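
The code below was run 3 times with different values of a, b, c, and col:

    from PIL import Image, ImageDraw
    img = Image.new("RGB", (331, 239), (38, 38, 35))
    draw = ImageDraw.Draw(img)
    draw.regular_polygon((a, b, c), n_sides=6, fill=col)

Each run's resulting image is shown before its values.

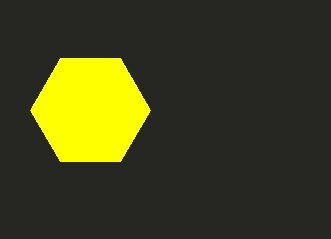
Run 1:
a = 90, b = 110, c = 60, col = 'yellow'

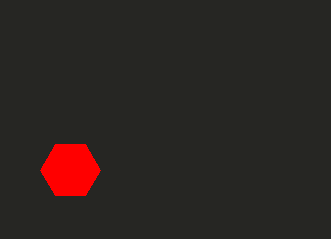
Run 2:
a = 70, b = 170, c = 30, col = 'red'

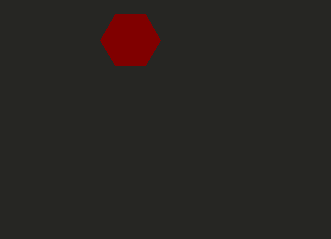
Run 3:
a = 130; b = 40; c = 30; col = 'maroon'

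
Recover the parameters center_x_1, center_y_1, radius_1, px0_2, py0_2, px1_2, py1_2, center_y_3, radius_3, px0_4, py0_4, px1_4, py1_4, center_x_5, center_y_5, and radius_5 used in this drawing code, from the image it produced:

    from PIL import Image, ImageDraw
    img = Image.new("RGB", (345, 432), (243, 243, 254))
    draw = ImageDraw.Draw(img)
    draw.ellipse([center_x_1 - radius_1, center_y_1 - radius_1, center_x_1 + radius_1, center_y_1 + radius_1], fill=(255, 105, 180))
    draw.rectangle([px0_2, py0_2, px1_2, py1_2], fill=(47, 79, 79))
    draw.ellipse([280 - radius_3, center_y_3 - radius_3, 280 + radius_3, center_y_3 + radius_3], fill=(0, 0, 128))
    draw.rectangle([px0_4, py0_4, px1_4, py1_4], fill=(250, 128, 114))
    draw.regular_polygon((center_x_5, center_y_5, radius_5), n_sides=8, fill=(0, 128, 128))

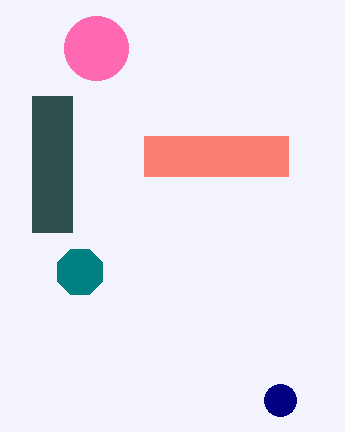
center_x_1 = 96
center_y_1 = 48
radius_1 = 32
px0_2 = 32
py0_2 = 96
px1_2 = 72
py1_2 = 232
center_y_3 = 400
radius_3 = 16
px0_4 = 144
py0_4 = 136
px1_4 = 288
py1_4 = 176
center_x_5 = 80
center_y_5 = 272
radius_5 = 24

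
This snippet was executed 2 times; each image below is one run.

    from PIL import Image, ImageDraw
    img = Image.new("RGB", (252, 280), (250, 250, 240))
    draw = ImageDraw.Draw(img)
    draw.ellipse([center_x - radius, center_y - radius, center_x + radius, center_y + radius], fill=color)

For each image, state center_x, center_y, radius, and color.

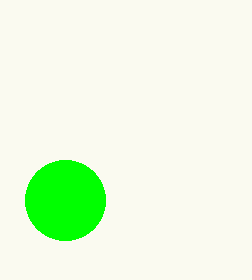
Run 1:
center_x = 65; center_y = 200; radius = 40; color = 'lime'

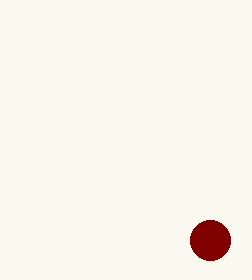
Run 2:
center_x = 210; center_y = 240; radius = 20; color = 'maroon'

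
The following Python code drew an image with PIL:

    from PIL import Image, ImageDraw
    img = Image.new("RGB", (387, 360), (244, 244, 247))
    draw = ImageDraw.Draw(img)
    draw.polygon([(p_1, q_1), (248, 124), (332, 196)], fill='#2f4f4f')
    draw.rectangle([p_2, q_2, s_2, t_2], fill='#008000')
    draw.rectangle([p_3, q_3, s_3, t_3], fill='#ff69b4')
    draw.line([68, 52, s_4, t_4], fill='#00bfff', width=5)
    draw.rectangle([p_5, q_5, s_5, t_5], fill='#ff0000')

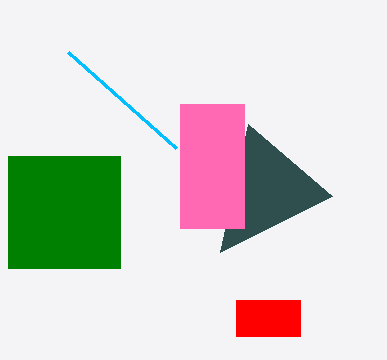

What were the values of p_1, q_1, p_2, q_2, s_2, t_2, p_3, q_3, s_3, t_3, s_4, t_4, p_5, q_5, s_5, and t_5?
p_1 = 220, q_1 = 252, p_2 = 8, q_2 = 156, s_2 = 120, t_2 = 268, p_3 = 180, q_3 = 104, s_3 = 244, t_3 = 228, s_4 = 176, t_4 = 148, p_5 = 236, q_5 = 300, s_5 = 300, t_5 = 336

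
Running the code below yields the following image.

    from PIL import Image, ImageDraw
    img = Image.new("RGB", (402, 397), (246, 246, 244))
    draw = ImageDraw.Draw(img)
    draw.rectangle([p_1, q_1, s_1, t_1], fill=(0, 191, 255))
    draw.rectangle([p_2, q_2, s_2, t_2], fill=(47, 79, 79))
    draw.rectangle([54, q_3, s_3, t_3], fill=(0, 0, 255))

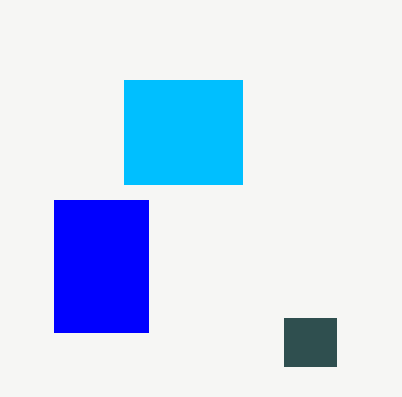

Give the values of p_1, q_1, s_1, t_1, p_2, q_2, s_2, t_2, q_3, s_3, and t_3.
p_1 = 124; q_1 = 80; s_1 = 242; t_1 = 184; p_2 = 284; q_2 = 318; s_2 = 336; t_2 = 366; q_3 = 200; s_3 = 148; t_3 = 332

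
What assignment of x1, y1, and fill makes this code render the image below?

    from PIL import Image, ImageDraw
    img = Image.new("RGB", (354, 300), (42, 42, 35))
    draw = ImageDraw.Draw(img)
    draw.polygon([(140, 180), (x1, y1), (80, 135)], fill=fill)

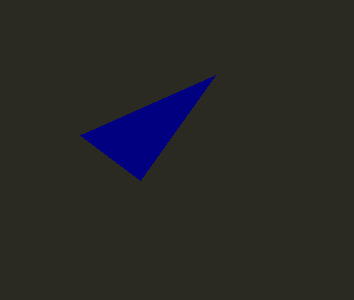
x1 = 215, y1 = 75, fill = 'navy'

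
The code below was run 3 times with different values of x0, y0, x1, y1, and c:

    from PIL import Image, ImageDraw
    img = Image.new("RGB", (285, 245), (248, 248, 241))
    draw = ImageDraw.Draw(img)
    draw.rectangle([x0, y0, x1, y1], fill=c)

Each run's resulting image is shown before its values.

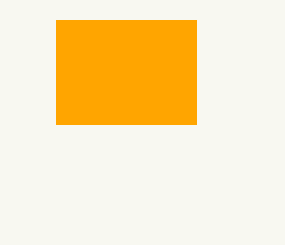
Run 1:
x0 = 56
y0 = 20
x1 = 196
y1 = 124
c = 'orange'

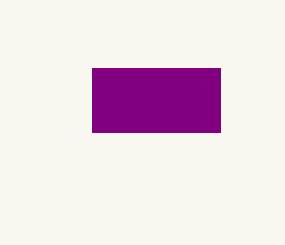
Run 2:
x0 = 92
y0 = 68
x1 = 220
y1 = 132
c = 'purple'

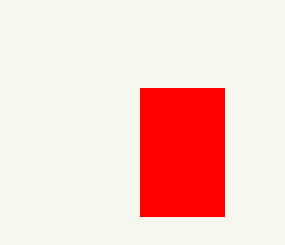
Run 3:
x0 = 140; y0 = 88; x1 = 224; y1 = 216; c = 'red'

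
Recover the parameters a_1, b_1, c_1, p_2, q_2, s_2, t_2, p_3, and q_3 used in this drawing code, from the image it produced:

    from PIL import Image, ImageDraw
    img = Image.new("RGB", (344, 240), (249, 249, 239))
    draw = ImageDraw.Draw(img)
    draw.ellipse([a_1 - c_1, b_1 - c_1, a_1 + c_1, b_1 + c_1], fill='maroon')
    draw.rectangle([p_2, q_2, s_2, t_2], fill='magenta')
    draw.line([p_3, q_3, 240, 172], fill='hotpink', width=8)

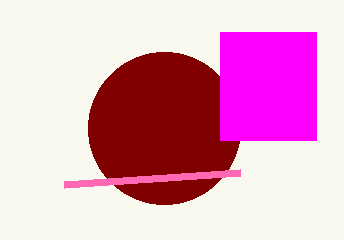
a_1 = 164; b_1 = 128; c_1 = 76; p_2 = 220; q_2 = 32; s_2 = 316; t_2 = 140; p_3 = 64; q_3 = 184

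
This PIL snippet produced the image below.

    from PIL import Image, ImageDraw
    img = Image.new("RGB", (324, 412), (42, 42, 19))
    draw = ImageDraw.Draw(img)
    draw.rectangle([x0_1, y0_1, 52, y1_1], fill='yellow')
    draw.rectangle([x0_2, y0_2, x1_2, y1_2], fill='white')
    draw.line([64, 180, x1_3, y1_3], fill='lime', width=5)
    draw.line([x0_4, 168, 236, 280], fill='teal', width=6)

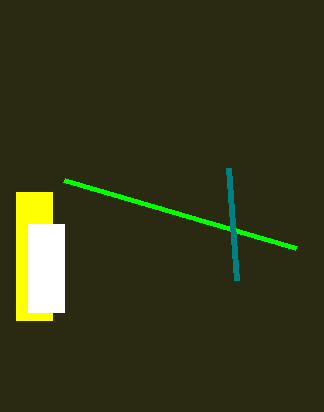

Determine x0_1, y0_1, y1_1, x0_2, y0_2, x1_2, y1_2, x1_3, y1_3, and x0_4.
x0_1 = 16
y0_1 = 192
y1_1 = 320
x0_2 = 28
y0_2 = 224
x1_2 = 64
y1_2 = 312
x1_3 = 296
y1_3 = 248
x0_4 = 228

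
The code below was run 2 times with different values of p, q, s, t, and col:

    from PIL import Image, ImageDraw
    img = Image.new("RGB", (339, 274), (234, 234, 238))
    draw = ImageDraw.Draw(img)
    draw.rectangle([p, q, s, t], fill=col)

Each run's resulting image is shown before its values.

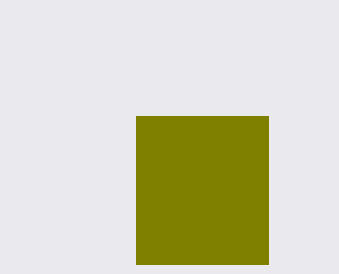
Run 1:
p = 136; q = 116; s = 268; t = 264; col = 'olive'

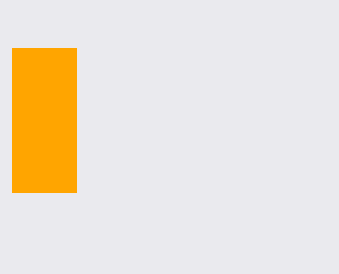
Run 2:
p = 12; q = 48; s = 76; t = 192; col = 'orange'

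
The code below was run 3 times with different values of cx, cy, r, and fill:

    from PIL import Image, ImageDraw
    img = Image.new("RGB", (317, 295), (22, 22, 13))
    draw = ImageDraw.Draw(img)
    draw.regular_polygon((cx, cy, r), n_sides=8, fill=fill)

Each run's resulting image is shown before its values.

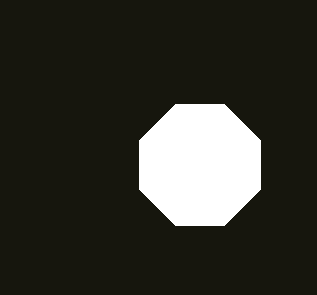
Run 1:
cx = 200; cy = 165; r = 65; fill = 'white'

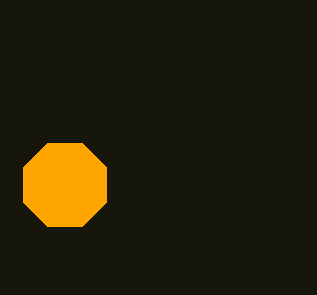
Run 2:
cx = 65
cy = 185
r = 45
fill = 'orange'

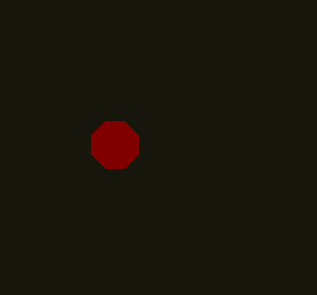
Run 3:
cx = 115, cy = 145, r = 25, fill = 'maroon'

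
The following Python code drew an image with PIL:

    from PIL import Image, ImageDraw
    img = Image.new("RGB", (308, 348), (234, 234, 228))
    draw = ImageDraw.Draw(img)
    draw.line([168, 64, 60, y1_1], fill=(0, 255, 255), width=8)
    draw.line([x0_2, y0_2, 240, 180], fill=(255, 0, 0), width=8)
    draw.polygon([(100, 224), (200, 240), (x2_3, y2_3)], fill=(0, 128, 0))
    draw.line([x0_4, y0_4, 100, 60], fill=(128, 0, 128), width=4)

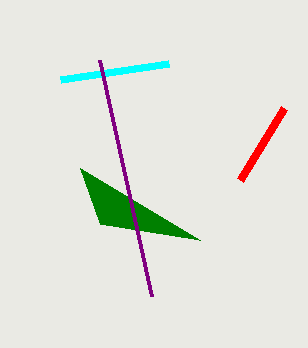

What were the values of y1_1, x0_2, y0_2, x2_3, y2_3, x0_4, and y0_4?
y1_1 = 80
x0_2 = 284
y0_2 = 108
x2_3 = 80
y2_3 = 168
x0_4 = 152
y0_4 = 296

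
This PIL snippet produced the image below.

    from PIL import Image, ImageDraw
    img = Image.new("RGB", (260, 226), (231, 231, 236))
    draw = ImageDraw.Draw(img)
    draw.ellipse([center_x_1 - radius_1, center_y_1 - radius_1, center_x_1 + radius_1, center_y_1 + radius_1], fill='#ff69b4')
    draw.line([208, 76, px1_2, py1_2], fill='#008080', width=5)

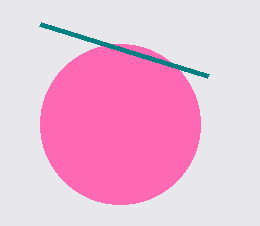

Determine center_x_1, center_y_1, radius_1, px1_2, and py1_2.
center_x_1 = 120
center_y_1 = 124
radius_1 = 80
px1_2 = 40
py1_2 = 24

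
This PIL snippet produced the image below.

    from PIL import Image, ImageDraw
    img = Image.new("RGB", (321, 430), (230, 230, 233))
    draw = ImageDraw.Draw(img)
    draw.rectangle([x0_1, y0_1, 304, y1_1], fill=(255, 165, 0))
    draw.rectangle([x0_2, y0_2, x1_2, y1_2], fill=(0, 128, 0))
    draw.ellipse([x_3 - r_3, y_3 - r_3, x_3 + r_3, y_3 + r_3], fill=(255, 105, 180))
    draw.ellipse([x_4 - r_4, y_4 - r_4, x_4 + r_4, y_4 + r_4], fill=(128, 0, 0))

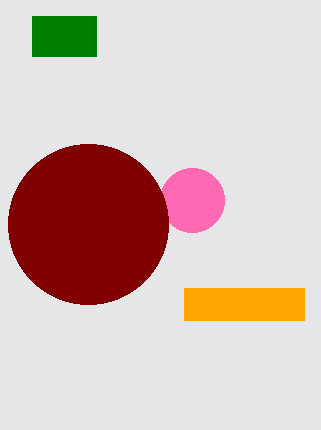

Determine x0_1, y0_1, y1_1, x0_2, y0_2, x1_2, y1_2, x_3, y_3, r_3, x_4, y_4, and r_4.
x0_1 = 184, y0_1 = 288, y1_1 = 320, x0_2 = 32, y0_2 = 16, x1_2 = 96, y1_2 = 56, x_3 = 192, y_3 = 200, r_3 = 32, x_4 = 88, y_4 = 224, r_4 = 80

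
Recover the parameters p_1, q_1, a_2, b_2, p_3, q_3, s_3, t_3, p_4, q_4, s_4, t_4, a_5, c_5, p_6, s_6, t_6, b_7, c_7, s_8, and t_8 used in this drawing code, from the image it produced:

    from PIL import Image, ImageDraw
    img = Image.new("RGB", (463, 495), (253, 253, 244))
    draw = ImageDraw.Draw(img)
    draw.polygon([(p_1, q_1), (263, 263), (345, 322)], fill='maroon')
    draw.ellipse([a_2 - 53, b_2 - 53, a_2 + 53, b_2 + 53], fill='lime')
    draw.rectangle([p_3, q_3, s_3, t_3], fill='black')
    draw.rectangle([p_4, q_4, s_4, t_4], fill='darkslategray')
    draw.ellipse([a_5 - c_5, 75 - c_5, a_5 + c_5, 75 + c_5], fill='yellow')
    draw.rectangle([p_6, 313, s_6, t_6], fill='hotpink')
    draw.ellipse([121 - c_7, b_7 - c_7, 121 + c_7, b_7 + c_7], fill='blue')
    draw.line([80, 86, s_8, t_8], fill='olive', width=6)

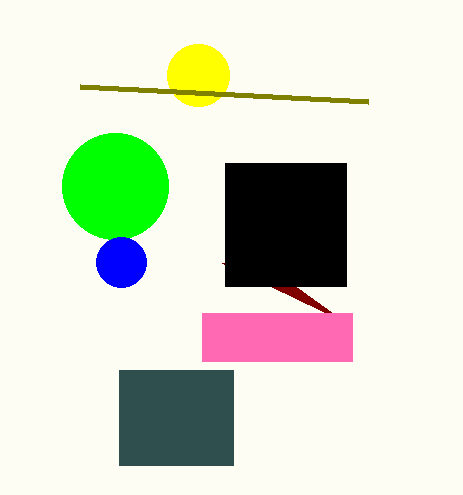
p_1 = 222, q_1 = 263, a_2 = 115, b_2 = 186, p_3 = 225, q_3 = 163, s_3 = 346, t_3 = 286, p_4 = 119, q_4 = 370, s_4 = 233, t_4 = 465, a_5 = 198, c_5 = 31, p_6 = 202, s_6 = 352, t_6 = 361, b_7 = 262, c_7 = 25, s_8 = 368, t_8 = 101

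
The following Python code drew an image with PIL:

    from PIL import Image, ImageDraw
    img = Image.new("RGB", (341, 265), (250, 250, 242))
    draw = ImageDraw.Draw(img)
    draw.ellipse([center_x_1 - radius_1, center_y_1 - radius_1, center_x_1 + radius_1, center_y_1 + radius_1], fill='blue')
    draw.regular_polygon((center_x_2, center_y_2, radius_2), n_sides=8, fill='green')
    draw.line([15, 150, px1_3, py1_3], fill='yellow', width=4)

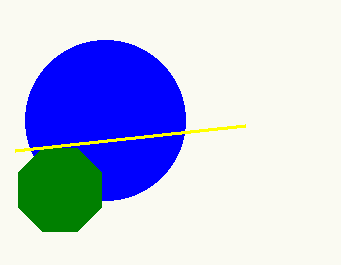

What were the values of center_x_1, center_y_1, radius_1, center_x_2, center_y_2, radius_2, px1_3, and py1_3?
center_x_1 = 105, center_y_1 = 120, radius_1 = 80, center_x_2 = 60, center_y_2 = 190, radius_2 = 45, px1_3 = 245, py1_3 = 125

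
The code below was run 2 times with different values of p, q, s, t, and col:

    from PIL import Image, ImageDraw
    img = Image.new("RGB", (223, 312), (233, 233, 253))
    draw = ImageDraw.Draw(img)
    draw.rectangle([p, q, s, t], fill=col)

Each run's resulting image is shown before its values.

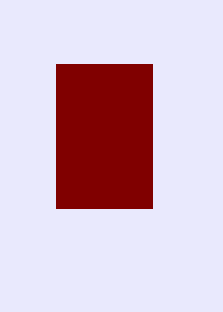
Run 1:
p = 56
q = 64
s = 152
t = 208
col = 'maroon'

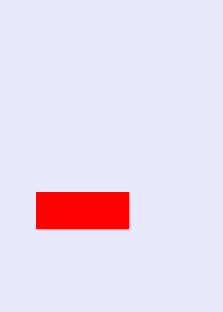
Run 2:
p = 36
q = 192
s = 128
t = 228
col = 'red'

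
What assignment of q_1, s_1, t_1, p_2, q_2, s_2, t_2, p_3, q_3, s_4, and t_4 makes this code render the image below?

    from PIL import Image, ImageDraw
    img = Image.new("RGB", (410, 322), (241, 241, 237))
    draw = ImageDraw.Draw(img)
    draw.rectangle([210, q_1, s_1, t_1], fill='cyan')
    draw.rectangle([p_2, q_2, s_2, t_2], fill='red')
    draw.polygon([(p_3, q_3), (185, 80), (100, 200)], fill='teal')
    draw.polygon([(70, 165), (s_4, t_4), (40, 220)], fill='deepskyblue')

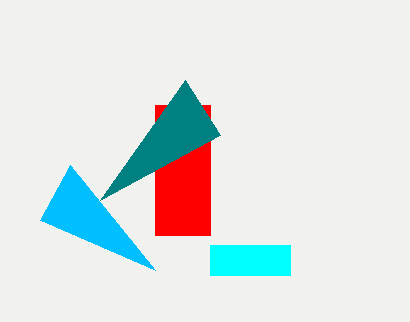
q_1 = 245
s_1 = 290
t_1 = 275
p_2 = 155
q_2 = 105
s_2 = 210
t_2 = 235
p_3 = 220
q_3 = 135
s_4 = 155
t_4 = 270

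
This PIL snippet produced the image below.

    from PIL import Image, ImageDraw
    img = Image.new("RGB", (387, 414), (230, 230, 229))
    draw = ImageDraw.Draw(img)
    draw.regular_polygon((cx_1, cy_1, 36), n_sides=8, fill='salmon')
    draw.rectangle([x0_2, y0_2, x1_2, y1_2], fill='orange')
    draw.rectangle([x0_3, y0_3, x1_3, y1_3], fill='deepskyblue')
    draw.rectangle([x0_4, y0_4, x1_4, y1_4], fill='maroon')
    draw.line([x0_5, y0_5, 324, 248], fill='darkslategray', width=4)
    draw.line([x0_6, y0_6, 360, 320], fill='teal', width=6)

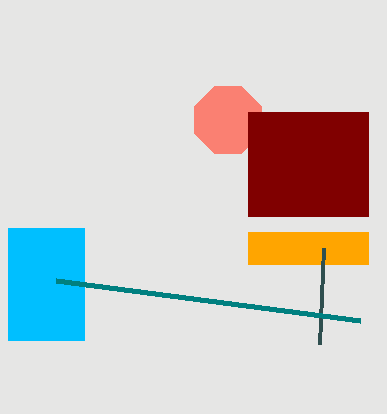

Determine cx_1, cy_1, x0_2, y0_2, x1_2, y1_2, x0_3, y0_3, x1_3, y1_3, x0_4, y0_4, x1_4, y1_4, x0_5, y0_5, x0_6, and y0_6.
cx_1 = 228, cy_1 = 120, x0_2 = 248, y0_2 = 232, x1_2 = 368, y1_2 = 264, x0_3 = 8, y0_3 = 228, x1_3 = 84, y1_3 = 340, x0_4 = 248, y0_4 = 112, x1_4 = 368, y1_4 = 216, x0_5 = 320, y0_5 = 344, x0_6 = 56, y0_6 = 280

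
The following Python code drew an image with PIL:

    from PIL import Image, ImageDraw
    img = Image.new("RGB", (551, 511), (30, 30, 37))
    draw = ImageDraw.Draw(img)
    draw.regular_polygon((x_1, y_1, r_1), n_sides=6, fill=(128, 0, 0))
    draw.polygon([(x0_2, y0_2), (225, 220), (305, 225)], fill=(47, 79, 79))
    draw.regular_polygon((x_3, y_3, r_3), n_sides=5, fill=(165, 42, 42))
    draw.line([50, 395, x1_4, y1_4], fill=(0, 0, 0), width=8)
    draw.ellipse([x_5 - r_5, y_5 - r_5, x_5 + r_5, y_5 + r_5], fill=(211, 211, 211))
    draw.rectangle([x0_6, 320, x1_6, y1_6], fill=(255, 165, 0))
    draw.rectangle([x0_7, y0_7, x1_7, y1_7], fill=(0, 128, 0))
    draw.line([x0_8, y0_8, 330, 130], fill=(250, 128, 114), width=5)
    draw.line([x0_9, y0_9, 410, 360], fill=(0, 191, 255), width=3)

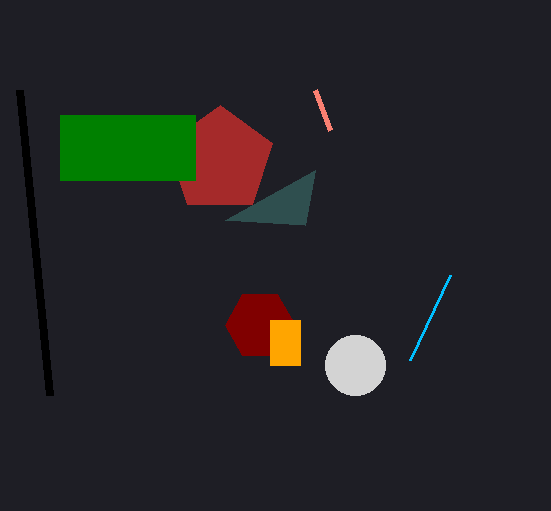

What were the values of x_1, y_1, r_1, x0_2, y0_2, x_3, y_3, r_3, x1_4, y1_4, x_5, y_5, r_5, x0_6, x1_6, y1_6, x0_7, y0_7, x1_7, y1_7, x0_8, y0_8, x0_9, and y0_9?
x_1 = 260, y_1 = 325, r_1 = 35, x0_2 = 315, y0_2 = 170, x_3 = 220, y_3 = 160, r_3 = 55, x1_4 = 20, y1_4 = 90, x_5 = 355, y_5 = 365, r_5 = 30, x0_6 = 270, x1_6 = 300, y1_6 = 365, x0_7 = 60, y0_7 = 115, x1_7 = 195, y1_7 = 180, x0_8 = 315, y0_8 = 90, x0_9 = 450, y0_9 = 275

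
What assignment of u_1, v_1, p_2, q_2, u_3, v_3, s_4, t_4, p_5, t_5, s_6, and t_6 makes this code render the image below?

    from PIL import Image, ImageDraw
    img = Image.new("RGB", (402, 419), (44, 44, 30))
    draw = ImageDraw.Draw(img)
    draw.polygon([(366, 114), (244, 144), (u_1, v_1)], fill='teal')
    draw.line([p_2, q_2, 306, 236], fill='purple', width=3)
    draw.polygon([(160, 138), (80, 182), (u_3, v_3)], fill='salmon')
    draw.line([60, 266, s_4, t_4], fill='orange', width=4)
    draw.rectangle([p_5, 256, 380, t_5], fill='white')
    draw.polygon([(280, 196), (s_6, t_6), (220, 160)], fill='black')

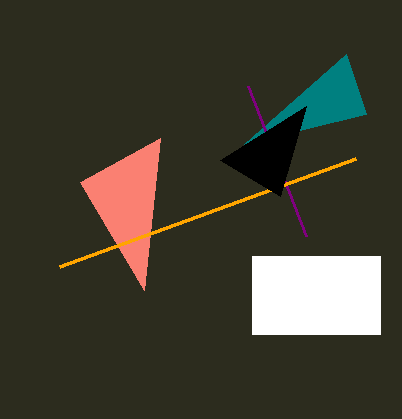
u_1 = 346; v_1 = 54; p_2 = 248; q_2 = 86; u_3 = 144; v_3 = 290; s_4 = 356; t_4 = 158; p_5 = 252; t_5 = 334; s_6 = 306; t_6 = 106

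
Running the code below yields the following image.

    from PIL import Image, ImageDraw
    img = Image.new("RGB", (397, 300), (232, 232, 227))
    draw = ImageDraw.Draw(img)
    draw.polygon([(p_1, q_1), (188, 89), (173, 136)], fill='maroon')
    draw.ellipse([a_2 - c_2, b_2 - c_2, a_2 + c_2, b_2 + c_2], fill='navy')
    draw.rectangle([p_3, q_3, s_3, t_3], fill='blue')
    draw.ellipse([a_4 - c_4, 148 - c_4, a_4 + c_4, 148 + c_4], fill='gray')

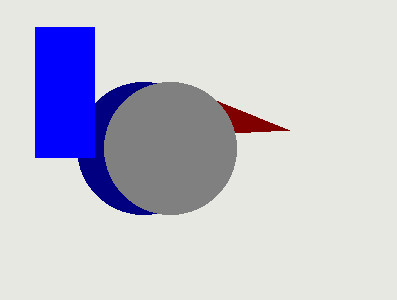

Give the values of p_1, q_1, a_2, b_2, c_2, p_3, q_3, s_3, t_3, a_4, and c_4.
p_1 = 289; q_1 = 130; a_2 = 143; b_2 = 148; c_2 = 66; p_3 = 35; q_3 = 27; s_3 = 94; t_3 = 157; a_4 = 170; c_4 = 66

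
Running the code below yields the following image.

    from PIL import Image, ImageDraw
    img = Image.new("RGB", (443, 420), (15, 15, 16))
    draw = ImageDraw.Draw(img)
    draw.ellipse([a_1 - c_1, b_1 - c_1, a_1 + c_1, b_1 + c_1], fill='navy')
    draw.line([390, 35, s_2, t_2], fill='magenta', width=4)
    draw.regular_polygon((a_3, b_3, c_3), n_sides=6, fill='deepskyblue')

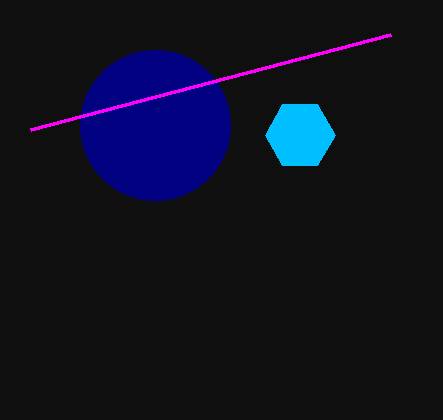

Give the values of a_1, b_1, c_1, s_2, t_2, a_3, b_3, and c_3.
a_1 = 155
b_1 = 125
c_1 = 75
s_2 = 30
t_2 = 130
a_3 = 300
b_3 = 135
c_3 = 35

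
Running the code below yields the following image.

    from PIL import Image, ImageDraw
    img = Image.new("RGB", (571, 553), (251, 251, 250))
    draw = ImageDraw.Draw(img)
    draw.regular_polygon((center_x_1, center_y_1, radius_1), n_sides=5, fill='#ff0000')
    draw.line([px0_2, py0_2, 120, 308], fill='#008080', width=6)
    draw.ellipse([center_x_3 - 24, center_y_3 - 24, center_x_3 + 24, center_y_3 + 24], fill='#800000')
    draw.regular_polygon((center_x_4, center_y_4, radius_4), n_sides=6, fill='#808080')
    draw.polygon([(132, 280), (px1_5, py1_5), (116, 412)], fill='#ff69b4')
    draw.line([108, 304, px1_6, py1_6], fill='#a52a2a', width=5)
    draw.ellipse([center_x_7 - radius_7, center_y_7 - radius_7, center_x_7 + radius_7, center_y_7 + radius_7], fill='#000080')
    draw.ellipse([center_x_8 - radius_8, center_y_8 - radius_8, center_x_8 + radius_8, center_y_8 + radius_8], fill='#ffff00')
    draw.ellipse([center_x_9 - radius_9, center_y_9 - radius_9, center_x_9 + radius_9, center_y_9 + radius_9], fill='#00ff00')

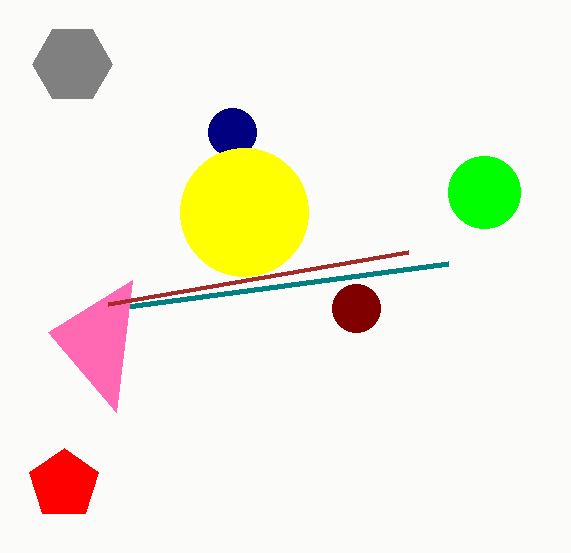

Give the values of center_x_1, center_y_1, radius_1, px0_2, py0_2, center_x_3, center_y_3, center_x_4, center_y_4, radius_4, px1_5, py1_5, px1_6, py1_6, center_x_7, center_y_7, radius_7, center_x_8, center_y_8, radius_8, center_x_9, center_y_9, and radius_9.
center_x_1 = 64
center_y_1 = 484
radius_1 = 36
px0_2 = 448
py0_2 = 264
center_x_3 = 356
center_y_3 = 308
center_x_4 = 72
center_y_4 = 64
radius_4 = 40
px1_5 = 48
py1_5 = 332
px1_6 = 408
py1_6 = 252
center_x_7 = 232
center_y_7 = 132
radius_7 = 24
center_x_8 = 244
center_y_8 = 212
radius_8 = 64
center_x_9 = 484
center_y_9 = 192
radius_9 = 36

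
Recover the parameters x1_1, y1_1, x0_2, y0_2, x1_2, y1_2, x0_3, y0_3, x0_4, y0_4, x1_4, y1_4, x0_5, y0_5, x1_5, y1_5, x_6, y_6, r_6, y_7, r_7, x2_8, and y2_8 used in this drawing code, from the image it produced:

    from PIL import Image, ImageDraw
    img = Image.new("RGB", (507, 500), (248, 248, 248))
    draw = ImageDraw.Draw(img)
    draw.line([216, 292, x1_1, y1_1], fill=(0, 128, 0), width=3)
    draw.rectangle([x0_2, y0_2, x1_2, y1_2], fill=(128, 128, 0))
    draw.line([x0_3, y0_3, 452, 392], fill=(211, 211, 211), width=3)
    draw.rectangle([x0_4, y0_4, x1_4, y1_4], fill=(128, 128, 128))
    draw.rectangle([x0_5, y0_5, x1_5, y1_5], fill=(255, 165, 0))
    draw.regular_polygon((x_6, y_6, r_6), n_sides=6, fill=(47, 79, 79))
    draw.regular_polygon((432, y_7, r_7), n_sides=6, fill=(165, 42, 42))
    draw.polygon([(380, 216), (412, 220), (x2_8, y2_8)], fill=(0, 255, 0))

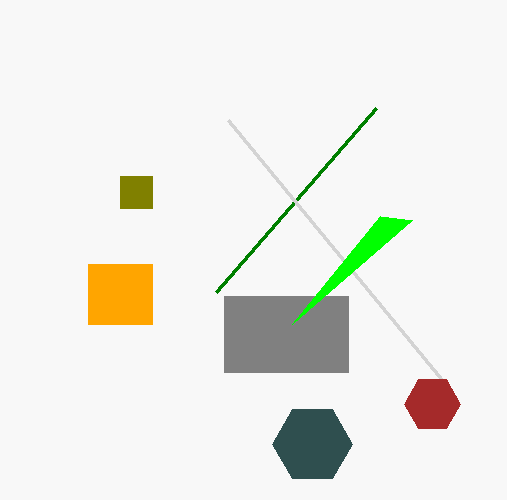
x1_1 = 376; y1_1 = 108; x0_2 = 120; y0_2 = 176; x1_2 = 152; y1_2 = 208; x0_3 = 228; y0_3 = 120; x0_4 = 224; y0_4 = 296; x1_4 = 348; y1_4 = 372; x0_5 = 88; y0_5 = 264; x1_5 = 152; y1_5 = 324; x_6 = 312; y_6 = 444; r_6 = 40; y_7 = 404; r_7 = 28; x2_8 = 292; y2_8 = 324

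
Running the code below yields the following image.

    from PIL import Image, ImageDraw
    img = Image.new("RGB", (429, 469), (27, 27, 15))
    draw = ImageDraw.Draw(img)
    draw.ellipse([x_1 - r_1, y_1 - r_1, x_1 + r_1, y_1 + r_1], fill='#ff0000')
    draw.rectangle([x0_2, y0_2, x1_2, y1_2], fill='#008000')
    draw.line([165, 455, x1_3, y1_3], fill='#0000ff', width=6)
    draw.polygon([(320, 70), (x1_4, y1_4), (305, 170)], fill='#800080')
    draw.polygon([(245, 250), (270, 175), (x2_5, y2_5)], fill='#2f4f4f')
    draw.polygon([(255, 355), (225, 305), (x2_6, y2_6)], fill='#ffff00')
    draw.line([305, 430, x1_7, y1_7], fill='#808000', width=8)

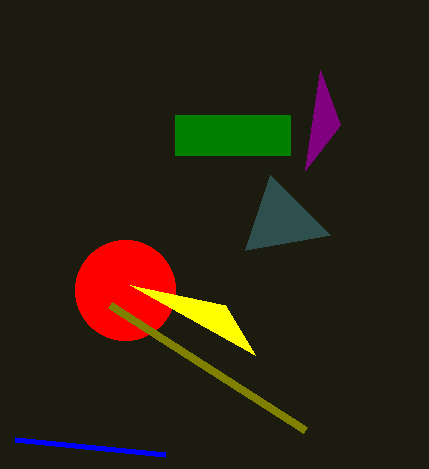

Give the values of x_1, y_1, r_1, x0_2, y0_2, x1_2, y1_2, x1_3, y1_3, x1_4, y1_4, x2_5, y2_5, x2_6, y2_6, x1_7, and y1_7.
x_1 = 125, y_1 = 290, r_1 = 50, x0_2 = 175, y0_2 = 115, x1_2 = 290, y1_2 = 155, x1_3 = 15, y1_3 = 440, x1_4 = 340, y1_4 = 125, x2_5 = 330, y2_5 = 235, x2_6 = 130, y2_6 = 285, x1_7 = 110, y1_7 = 305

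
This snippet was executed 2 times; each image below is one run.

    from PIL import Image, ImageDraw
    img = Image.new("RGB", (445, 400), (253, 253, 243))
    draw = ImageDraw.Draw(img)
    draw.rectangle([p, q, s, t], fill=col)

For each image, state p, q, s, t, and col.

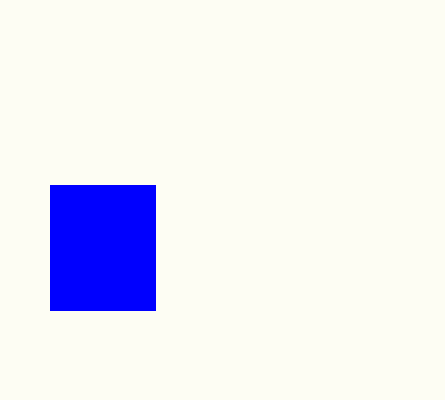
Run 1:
p = 50
q = 185
s = 155
t = 310
col = 'blue'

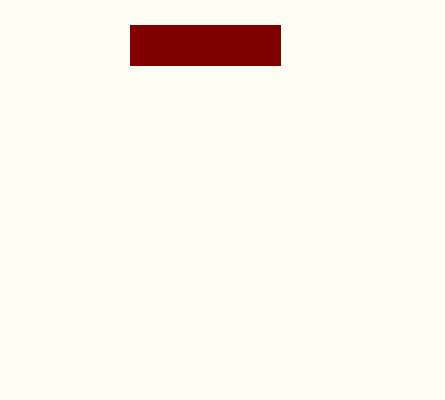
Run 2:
p = 130
q = 25
s = 280
t = 65
col = 'maroon'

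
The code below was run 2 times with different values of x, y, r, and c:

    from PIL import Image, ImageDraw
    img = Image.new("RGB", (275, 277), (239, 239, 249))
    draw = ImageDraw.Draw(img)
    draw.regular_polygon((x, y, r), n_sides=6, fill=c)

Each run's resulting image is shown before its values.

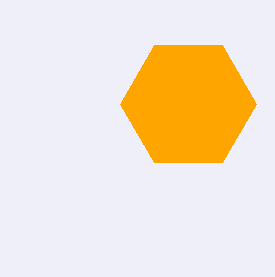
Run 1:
x = 188, y = 104, r = 68, c = 'orange'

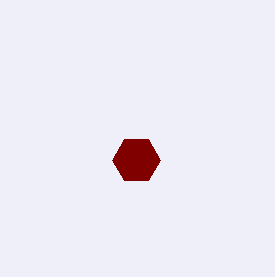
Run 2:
x = 136; y = 160; r = 24; c = 'maroon'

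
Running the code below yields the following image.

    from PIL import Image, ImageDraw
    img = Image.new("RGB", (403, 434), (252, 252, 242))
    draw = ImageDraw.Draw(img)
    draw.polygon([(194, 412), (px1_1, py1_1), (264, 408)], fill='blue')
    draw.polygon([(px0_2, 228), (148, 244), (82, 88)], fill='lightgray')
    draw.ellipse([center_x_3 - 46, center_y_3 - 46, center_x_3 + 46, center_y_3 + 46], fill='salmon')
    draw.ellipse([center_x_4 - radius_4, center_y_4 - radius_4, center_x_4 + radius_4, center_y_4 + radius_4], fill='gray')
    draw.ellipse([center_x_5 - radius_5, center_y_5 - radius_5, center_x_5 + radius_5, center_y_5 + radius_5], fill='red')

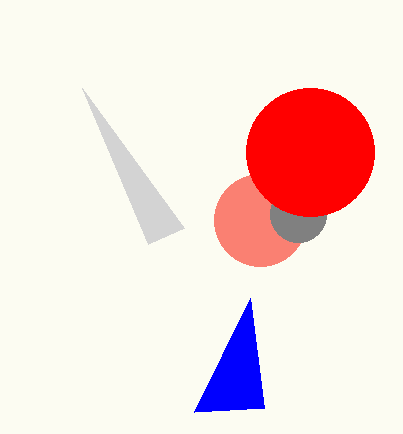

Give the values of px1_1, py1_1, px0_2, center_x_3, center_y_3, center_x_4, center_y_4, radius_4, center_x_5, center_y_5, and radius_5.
px1_1 = 250, py1_1 = 298, px0_2 = 184, center_x_3 = 260, center_y_3 = 220, center_x_4 = 298, center_y_4 = 214, radius_4 = 28, center_x_5 = 310, center_y_5 = 152, radius_5 = 64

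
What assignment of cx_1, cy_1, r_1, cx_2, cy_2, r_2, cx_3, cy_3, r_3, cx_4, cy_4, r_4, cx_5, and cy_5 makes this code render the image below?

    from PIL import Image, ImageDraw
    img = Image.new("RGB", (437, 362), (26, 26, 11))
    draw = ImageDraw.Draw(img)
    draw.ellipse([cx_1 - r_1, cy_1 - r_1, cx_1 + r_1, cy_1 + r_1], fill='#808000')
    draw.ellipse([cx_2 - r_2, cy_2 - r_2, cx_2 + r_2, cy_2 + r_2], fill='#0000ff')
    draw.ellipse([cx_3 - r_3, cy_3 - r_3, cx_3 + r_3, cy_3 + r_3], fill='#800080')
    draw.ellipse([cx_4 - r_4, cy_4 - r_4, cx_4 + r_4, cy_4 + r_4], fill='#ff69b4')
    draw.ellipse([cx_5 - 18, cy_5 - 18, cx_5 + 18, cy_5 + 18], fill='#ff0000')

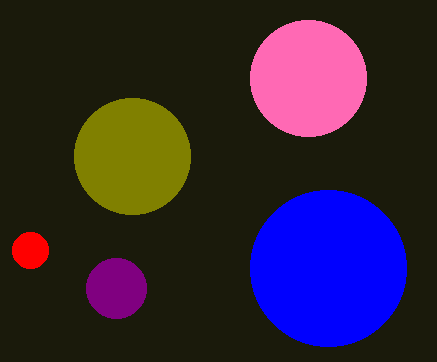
cx_1 = 132; cy_1 = 156; r_1 = 58; cx_2 = 328; cy_2 = 268; r_2 = 78; cx_3 = 116; cy_3 = 288; r_3 = 30; cx_4 = 308; cy_4 = 78; r_4 = 58; cx_5 = 30; cy_5 = 250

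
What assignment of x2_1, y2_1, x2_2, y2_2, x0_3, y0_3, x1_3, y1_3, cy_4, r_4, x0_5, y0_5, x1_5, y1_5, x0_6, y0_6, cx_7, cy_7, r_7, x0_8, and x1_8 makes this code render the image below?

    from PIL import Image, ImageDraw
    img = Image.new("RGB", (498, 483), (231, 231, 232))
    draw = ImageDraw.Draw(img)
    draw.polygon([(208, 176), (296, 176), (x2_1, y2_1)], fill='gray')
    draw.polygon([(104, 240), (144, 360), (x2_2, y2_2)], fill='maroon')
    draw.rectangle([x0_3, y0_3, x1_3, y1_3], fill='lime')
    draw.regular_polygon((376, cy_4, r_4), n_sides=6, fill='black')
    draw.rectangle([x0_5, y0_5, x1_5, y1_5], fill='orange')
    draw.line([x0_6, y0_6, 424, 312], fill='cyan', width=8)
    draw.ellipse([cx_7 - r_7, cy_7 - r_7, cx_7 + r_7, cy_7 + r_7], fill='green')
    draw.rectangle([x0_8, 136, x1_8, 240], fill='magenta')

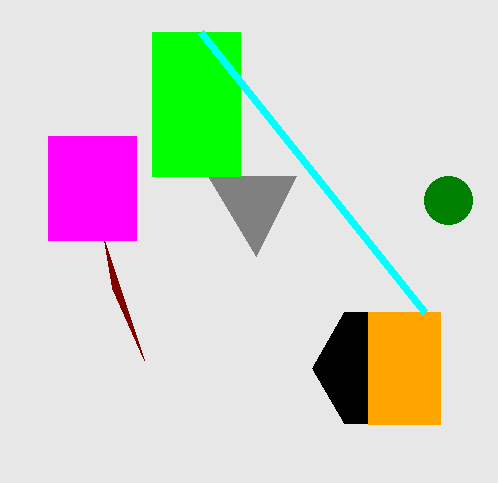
x2_1 = 256
y2_1 = 256
x2_2 = 112
y2_2 = 288
x0_3 = 152
y0_3 = 32
x1_3 = 240
y1_3 = 176
cy_4 = 368
r_4 = 64
x0_5 = 368
y0_5 = 312
x1_5 = 440
y1_5 = 424
x0_6 = 200
y0_6 = 32
cx_7 = 448
cy_7 = 200
r_7 = 24
x0_8 = 48
x1_8 = 136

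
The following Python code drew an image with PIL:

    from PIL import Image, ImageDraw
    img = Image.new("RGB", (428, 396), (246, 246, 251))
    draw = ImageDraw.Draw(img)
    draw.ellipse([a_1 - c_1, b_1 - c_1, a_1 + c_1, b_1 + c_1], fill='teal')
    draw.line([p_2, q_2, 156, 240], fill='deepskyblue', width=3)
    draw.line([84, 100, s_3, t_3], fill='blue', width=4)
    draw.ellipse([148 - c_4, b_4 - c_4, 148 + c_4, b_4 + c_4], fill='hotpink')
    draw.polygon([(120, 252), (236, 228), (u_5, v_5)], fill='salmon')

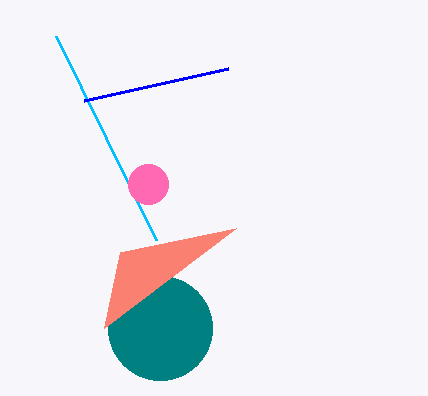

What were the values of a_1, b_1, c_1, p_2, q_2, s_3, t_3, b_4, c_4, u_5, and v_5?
a_1 = 160
b_1 = 328
c_1 = 52
p_2 = 56
q_2 = 36
s_3 = 228
t_3 = 68
b_4 = 184
c_4 = 20
u_5 = 104
v_5 = 328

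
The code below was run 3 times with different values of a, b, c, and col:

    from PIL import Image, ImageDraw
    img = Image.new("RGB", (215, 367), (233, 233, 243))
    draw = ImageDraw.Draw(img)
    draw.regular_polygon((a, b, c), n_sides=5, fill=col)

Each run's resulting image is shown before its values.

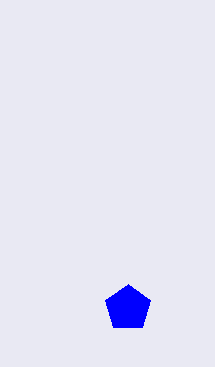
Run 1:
a = 128; b = 308; c = 24; col = 'blue'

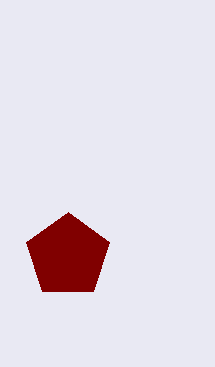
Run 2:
a = 68, b = 256, c = 44, col = 'maroon'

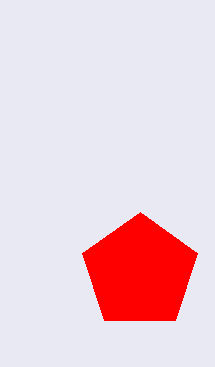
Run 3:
a = 140, b = 272, c = 60, col = 'red'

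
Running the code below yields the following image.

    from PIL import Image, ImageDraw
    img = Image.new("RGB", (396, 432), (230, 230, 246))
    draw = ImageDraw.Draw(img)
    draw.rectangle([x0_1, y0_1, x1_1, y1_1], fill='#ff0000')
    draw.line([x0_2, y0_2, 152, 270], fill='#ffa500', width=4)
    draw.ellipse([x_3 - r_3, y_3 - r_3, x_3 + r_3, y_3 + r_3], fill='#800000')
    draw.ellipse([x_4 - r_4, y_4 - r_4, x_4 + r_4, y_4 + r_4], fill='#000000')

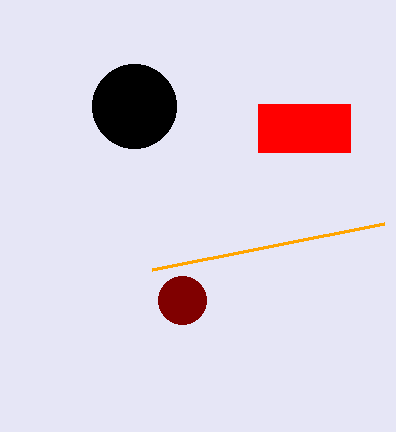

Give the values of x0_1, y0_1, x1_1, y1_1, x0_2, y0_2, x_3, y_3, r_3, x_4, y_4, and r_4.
x0_1 = 258; y0_1 = 104; x1_1 = 350; y1_1 = 152; x0_2 = 384; y0_2 = 224; x_3 = 182; y_3 = 300; r_3 = 24; x_4 = 134; y_4 = 106; r_4 = 42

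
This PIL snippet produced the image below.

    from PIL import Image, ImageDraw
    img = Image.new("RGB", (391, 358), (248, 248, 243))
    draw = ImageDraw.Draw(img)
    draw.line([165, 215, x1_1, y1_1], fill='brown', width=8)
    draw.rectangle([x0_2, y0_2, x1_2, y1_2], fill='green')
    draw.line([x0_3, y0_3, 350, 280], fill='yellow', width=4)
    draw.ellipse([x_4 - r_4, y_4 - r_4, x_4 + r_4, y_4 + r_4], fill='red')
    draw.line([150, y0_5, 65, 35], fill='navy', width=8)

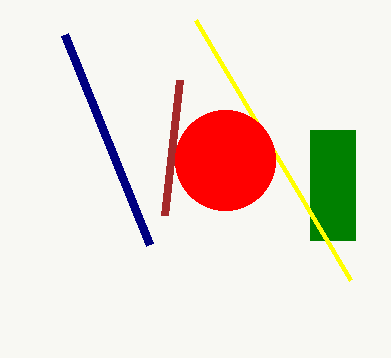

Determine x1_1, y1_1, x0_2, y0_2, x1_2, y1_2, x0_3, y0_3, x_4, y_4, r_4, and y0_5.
x1_1 = 180; y1_1 = 80; x0_2 = 310; y0_2 = 130; x1_2 = 355; y1_2 = 240; x0_3 = 195; y0_3 = 20; x_4 = 225; y_4 = 160; r_4 = 50; y0_5 = 245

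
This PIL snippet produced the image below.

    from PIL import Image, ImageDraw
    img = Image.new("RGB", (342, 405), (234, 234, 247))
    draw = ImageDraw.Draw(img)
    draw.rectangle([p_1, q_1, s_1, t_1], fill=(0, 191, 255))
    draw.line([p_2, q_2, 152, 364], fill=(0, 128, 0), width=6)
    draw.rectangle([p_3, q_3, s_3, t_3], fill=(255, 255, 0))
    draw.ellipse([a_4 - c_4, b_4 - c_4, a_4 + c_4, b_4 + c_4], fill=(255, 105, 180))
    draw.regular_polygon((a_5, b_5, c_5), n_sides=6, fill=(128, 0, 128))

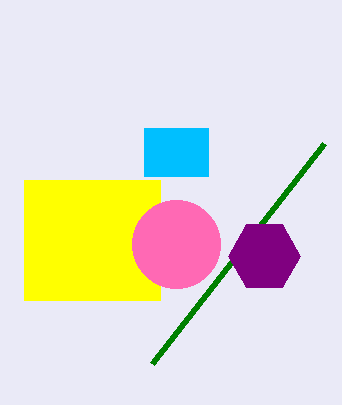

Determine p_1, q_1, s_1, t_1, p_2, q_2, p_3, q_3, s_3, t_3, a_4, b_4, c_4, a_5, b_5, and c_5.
p_1 = 144
q_1 = 128
s_1 = 208
t_1 = 176
p_2 = 324
q_2 = 144
p_3 = 24
q_3 = 180
s_3 = 160
t_3 = 300
a_4 = 176
b_4 = 244
c_4 = 44
a_5 = 264
b_5 = 256
c_5 = 36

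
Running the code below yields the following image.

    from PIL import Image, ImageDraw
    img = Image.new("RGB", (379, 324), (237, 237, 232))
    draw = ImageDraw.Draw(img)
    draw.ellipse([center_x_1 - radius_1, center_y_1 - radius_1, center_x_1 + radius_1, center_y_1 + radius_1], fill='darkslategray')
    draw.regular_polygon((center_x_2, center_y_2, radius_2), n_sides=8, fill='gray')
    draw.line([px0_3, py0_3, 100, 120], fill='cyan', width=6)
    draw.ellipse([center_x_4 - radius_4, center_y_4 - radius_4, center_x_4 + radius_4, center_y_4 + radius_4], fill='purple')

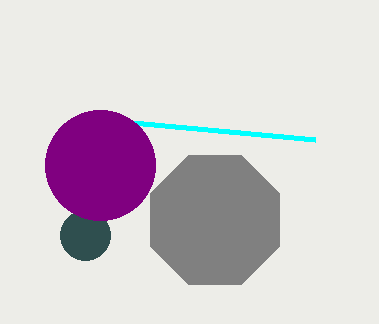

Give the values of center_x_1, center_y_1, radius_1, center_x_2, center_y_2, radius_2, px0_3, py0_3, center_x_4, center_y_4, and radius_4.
center_x_1 = 85
center_y_1 = 235
radius_1 = 25
center_x_2 = 215
center_y_2 = 220
radius_2 = 70
px0_3 = 315
py0_3 = 140
center_x_4 = 100
center_y_4 = 165
radius_4 = 55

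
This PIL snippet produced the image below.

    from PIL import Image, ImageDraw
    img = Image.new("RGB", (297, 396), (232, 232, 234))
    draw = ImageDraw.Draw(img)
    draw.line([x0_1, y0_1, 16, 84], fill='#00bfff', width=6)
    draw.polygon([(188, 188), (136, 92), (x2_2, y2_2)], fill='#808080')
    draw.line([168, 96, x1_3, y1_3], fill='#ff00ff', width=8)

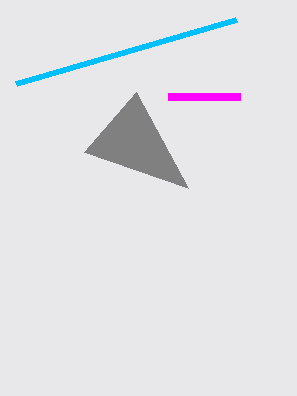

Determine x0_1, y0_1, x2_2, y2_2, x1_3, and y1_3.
x0_1 = 236; y0_1 = 20; x2_2 = 84; y2_2 = 152; x1_3 = 240; y1_3 = 96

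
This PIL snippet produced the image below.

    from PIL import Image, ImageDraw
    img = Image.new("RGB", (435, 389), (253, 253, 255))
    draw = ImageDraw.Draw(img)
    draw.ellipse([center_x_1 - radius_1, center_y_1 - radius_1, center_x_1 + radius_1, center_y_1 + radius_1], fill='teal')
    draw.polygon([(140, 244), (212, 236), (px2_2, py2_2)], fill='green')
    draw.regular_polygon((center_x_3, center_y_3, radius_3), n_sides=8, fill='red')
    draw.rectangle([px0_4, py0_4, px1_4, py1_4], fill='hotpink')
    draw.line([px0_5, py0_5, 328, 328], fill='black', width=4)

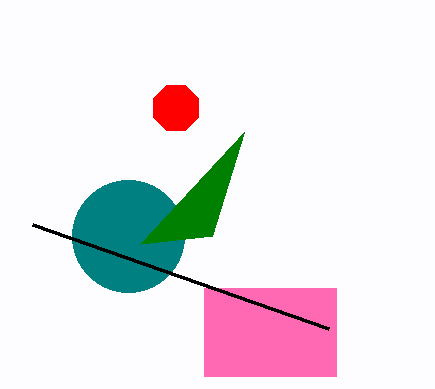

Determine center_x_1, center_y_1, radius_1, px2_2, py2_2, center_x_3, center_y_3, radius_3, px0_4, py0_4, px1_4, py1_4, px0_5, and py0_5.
center_x_1 = 128, center_y_1 = 236, radius_1 = 56, px2_2 = 244, py2_2 = 132, center_x_3 = 176, center_y_3 = 108, radius_3 = 24, px0_4 = 204, py0_4 = 288, px1_4 = 336, py1_4 = 376, px0_5 = 32, py0_5 = 224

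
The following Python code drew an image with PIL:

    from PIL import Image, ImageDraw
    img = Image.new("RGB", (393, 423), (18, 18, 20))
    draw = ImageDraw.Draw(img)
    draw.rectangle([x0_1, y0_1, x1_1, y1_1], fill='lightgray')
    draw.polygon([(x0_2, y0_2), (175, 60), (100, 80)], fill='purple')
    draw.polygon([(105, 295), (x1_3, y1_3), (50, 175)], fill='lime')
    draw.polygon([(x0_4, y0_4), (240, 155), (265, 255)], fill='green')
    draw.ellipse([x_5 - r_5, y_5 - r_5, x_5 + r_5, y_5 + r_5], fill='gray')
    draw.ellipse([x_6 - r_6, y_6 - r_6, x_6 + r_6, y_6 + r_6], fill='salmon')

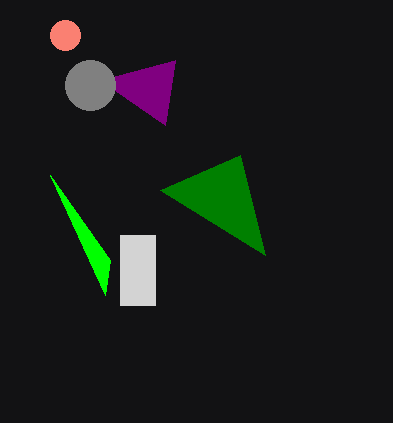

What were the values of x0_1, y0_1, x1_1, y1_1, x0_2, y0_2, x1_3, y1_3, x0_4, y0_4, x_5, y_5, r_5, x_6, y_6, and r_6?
x0_1 = 120
y0_1 = 235
x1_1 = 155
y1_1 = 305
x0_2 = 165
y0_2 = 125
x1_3 = 110
y1_3 = 260
x0_4 = 160
y0_4 = 190
x_5 = 90
y_5 = 85
r_5 = 25
x_6 = 65
y_6 = 35
r_6 = 15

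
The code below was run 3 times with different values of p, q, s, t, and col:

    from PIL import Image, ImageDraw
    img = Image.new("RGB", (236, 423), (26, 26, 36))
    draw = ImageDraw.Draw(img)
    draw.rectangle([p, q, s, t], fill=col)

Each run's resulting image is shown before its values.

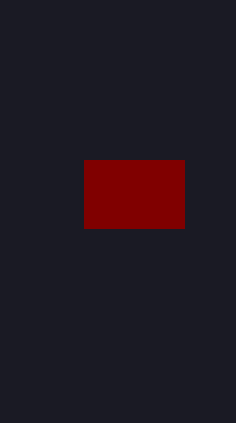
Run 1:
p = 84, q = 160, s = 184, t = 228, col = 'maroon'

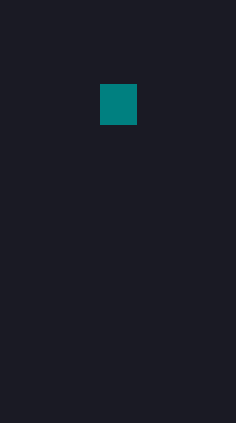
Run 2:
p = 100, q = 84, s = 136, t = 124, col = 'teal'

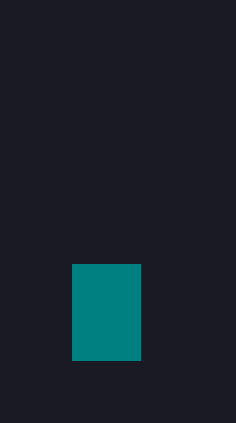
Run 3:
p = 72, q = 264, s = 140, t = 360, col = 'teal'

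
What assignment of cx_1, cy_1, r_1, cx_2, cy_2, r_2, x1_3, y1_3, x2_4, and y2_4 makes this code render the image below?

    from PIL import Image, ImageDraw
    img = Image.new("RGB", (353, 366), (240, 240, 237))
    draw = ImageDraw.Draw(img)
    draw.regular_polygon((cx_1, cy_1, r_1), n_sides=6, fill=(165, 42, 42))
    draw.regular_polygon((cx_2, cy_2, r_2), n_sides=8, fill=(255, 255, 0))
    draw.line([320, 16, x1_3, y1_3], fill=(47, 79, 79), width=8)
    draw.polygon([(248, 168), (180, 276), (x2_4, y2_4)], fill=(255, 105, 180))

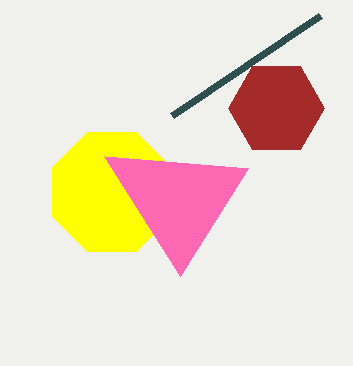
cx_1 = 276
cy_1 = 108
r_1 = 48
cx_2 = 112
cy_2 = 192
r_2 = 64
x1_3 = 172
y1_3 = 116
x2_4 = 104
y2_4 = 156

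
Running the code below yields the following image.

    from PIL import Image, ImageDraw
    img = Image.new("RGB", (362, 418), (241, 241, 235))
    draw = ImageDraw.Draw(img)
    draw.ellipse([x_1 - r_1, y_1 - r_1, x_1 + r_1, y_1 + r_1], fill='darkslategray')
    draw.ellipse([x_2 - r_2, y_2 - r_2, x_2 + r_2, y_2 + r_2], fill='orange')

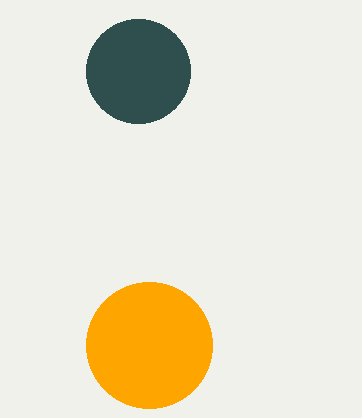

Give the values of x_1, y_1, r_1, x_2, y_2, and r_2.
x_1 = 138
y_1 = 71
r_1 = 52
x_2 = 149
y_2 = 345
r_2 = 63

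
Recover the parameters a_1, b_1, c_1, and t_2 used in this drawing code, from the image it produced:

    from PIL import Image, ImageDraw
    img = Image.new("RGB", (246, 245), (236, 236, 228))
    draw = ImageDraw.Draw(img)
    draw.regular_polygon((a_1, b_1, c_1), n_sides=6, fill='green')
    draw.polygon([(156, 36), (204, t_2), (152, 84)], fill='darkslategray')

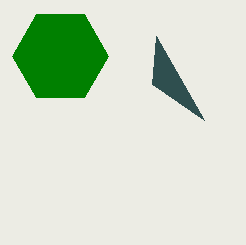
a_1 = 60
b_1 = 56
c_1 = 48
t_2 = 120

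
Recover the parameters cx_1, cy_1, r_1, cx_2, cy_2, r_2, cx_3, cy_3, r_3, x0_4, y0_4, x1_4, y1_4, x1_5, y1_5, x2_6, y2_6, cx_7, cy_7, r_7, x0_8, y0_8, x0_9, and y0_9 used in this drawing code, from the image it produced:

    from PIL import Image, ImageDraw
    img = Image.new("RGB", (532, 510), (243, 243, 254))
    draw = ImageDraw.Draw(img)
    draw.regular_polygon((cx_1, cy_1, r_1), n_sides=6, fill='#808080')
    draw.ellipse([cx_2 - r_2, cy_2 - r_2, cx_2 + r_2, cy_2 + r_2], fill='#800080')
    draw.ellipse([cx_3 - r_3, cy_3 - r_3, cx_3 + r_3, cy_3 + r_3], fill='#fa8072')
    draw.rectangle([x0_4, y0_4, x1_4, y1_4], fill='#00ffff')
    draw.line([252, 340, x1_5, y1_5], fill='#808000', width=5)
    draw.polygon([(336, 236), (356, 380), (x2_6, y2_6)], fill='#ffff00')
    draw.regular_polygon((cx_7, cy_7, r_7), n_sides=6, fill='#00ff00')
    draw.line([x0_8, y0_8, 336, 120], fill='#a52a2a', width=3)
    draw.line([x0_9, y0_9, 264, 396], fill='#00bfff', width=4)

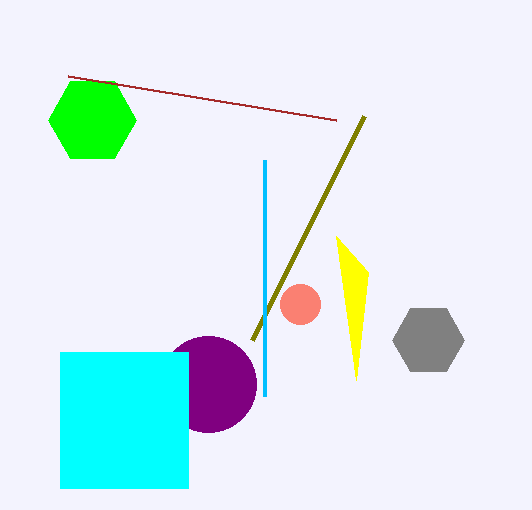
cx_1 = 428; cy_1 = 340; r_1 = 36; cx_2 = 208; cy_2 = 384; r_2 = 48; cx_3 = 300; cy_3 = 304; r_3 = 20; x0_4 = 60; y0_4 = 352; x1_4 = 188; y1_4 = 488; x1_5 = 364; y1_5 = 116; x2_6 = 368; y2_6 = 272; cx_7 = 92; cy_7 = 120; r_7 = 44; x0_8 = 68; y0_8 = 76; x0_9 = 264; y0_9 = 160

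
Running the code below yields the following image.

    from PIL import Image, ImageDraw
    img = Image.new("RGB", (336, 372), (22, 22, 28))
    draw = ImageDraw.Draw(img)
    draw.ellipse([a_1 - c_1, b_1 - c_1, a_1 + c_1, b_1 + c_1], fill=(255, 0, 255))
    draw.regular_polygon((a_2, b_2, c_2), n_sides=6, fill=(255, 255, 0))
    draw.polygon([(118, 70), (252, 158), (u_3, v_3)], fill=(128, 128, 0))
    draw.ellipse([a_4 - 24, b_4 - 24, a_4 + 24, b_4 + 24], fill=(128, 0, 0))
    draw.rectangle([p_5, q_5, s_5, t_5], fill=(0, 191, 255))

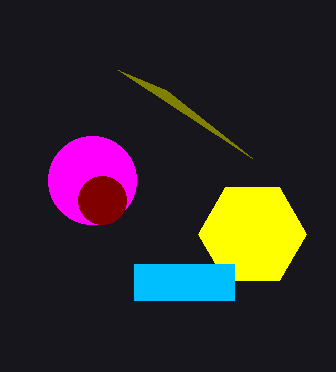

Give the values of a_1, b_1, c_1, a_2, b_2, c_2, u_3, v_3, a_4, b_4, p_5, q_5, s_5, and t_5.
a_1 = 92; b_1 = 180; c_1 = 44; a_2 = 252; b_2 = 234; c_2 = 54; u_3 = 166; v_3 = 90; a_4 = 102; b_4 = 200; p_5 = 134; q_5 = 264; s_5 = 234; t_5 = 300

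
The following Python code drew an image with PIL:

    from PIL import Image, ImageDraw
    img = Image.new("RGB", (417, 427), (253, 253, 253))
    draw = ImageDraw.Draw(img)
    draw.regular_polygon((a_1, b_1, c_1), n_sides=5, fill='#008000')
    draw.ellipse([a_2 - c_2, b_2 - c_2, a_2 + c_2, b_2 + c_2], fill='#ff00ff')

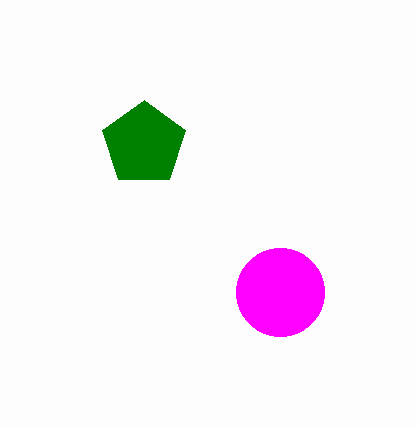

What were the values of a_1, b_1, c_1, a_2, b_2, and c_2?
a_1 = 144; b_1 = 144; c_1 = 44; a_2 = 280; b_2 = 292; c_2 = 44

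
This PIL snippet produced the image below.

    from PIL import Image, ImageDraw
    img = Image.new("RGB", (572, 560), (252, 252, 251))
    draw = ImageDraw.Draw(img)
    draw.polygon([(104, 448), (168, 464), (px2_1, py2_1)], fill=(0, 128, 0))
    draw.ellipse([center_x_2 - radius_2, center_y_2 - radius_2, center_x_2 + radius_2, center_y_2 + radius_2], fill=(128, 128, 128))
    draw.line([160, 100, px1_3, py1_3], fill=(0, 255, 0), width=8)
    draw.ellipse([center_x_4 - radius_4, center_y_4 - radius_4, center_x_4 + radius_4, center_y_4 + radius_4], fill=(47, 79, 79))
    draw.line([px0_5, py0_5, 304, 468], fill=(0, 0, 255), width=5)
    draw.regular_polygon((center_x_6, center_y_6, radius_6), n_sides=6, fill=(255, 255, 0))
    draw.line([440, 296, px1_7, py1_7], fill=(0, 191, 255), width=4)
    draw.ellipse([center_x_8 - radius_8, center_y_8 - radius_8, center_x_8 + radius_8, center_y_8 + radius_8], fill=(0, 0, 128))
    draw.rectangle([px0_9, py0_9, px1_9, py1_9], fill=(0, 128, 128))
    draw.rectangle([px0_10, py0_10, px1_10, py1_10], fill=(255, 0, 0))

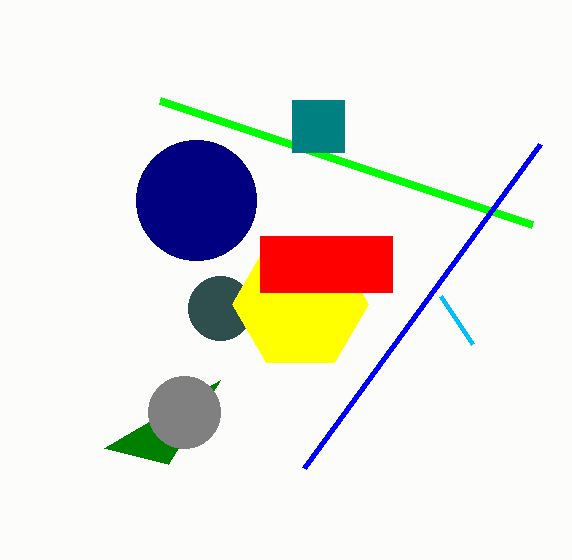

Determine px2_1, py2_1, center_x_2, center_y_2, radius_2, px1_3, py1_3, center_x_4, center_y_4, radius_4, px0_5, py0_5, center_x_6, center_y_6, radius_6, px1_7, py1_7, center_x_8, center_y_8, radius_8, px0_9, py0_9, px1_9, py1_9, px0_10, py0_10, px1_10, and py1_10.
px2_1 = 220
py2_1 = 380
center_x_2 = 184
center_y_2 = 412
radius_2 = 36
px1_3 = 532
py1_3 = 224
center_x_4 = 220
center_y_4 = 308
radius_4 = 32
px0_5 = 540
py0_5 = 144
center_x_6 = 300
center_y_6 = 304
radius_6 = 68
px1_7 = 472
py1_7 = 344
center_x_8 = 196
center_y_8 = 200
radius_8 = 60
px0_9 = 292
py0_9 = 100
px1_9 = 344
py1_9 = 152
px0_10 = 260
py0_10 = 236
px1_10 = 392
py1_10 = 292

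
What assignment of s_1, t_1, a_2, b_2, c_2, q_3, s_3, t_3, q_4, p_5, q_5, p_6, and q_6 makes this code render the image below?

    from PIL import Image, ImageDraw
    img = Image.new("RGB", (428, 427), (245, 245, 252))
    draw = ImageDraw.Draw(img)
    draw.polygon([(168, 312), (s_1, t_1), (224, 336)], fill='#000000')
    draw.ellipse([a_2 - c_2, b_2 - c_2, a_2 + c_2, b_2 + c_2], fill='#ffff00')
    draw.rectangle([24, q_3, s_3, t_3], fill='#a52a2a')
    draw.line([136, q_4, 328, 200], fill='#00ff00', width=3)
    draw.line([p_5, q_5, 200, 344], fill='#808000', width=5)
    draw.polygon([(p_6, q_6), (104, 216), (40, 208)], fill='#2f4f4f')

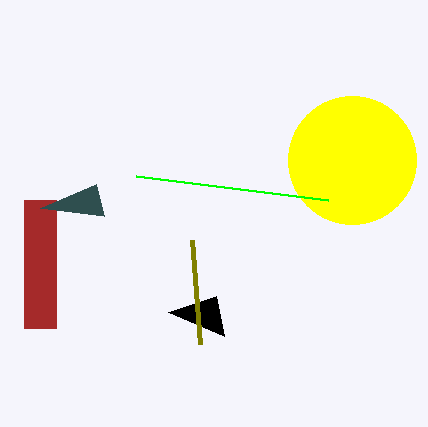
s_1 = 216
t_1 = 296
a_2 = 352
b_2 = 160
c_2 = 64
q_3 = 200
s_3 = 56
t_3 = 328
q_4 = 176
p_5 = 192
q_5 = 240
p_6 = 96
q_6 = 184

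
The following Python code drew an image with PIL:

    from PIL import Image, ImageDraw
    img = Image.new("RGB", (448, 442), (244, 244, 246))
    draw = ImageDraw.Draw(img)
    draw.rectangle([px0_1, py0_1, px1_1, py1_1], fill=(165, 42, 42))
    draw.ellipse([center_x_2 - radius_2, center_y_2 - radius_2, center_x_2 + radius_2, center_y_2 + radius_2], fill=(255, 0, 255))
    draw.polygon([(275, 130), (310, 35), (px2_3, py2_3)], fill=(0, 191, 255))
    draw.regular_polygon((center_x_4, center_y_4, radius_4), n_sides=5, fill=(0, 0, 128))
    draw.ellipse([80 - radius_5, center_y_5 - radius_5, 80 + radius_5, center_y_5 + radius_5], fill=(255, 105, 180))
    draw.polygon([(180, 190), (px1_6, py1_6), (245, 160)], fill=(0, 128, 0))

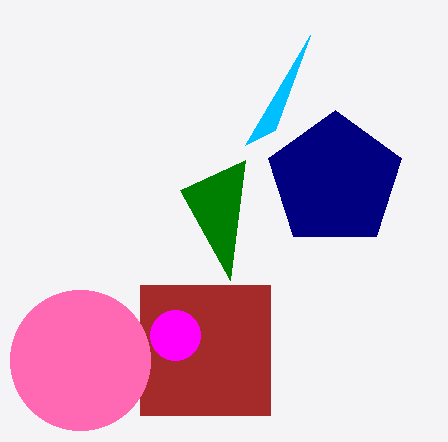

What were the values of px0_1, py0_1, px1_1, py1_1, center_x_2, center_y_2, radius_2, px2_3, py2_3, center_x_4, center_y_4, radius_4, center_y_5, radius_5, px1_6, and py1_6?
px0_1 = 140
py0_1 = 285
px1_1 = 270
py1_1 = 415
center_x_2 = 175
center_y_2 = 335
radius_2 = 25
px2_3 = 245
py2_3 = 145
center_x_4 = 335
center_y_4 = 180
radius_4 = 70
center_y_5 = 360
radius_5 = 70
px1_6 = 230
py1_6 = 280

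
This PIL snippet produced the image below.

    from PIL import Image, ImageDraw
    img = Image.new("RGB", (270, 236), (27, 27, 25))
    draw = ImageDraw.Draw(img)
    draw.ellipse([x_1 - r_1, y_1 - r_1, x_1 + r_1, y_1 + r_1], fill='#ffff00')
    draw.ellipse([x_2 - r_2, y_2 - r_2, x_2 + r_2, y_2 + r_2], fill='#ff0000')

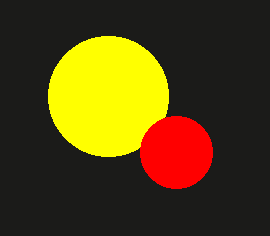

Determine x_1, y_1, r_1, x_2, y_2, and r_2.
x_1 = 108; y_1 = 96; r_1 = 60; x_2 = 176; y_2 = 152; r_2 = 36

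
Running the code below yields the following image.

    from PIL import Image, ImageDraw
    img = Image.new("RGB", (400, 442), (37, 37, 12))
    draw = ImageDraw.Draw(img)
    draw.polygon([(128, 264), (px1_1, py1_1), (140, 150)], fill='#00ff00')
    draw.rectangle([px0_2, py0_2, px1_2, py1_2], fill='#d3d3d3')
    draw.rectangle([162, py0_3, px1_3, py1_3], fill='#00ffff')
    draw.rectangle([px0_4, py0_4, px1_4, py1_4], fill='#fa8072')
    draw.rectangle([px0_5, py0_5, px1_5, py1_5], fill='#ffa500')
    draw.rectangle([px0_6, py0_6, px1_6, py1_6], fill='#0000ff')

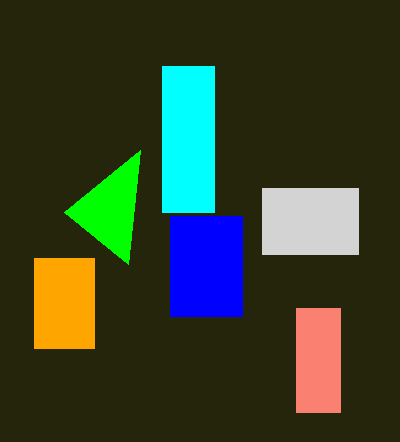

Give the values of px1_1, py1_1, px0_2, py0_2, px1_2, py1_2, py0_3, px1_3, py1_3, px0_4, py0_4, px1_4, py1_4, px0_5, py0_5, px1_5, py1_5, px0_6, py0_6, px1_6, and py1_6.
px1_1 = 64
py1_1 = 212
px0_2 = 262
py0_2 = 188
px1_2 = 358
py1_2 = 254
py0_3 = 66
px1_3 = 214
py1_3 = 212
px0_4 = 296
py0_4 = 308
px1_4 = 340
py1_4 = 412
px0_5 = 34
py0_5 = 258
px1_5 = 94
py1_5 = 348
px0_6 = 170
py0_6 = 216
px1_6 = 242
py1_6 = 316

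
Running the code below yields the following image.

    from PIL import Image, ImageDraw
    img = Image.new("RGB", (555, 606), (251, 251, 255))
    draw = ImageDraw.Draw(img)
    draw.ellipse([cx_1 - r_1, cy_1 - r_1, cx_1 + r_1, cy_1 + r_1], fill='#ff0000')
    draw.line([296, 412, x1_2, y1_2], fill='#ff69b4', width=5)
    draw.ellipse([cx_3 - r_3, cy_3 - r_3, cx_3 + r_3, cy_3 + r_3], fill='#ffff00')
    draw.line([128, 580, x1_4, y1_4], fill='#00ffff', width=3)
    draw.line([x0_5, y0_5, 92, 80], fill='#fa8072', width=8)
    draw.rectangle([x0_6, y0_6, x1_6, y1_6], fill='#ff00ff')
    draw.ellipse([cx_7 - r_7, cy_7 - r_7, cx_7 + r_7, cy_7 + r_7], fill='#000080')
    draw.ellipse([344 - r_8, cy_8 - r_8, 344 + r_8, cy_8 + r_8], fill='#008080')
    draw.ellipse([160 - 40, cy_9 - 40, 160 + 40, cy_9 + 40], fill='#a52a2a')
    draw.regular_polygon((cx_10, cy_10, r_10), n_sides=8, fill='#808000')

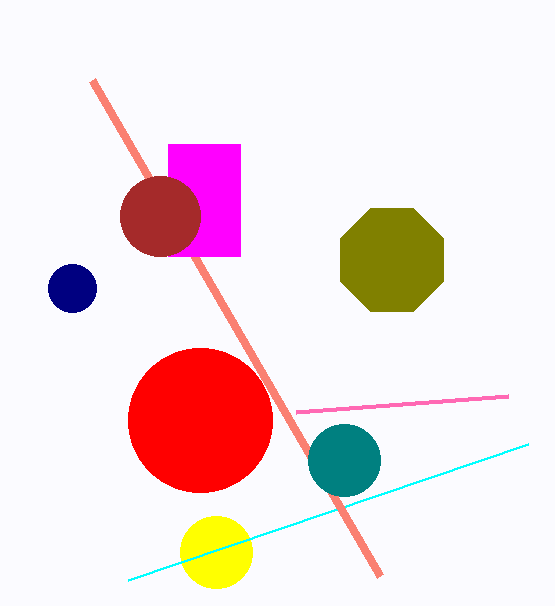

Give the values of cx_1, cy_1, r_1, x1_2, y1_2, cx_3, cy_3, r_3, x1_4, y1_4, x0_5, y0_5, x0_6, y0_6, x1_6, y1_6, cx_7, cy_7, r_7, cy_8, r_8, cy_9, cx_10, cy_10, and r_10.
cx_1 = 200; cy_1 = 420; r_1 = 72; x1_2 = 508; y1_2 = 396; cx_3 = 216; cy_3 = 552; r_3 = 36; x1_4 = 528; y1_4 = 444; x0_5 = 380; y0_5 = 576; x0_6 = 168; y0_6 = 144; x1_6 = 240; y1_6 = 256; cx_7 = 72; cy_7 = 288; r_7 = 24; cy_8 = 460; r_8 = 36; cy_9 = 216; cx_10 = 392; cy_10 = 260; r_10 = 56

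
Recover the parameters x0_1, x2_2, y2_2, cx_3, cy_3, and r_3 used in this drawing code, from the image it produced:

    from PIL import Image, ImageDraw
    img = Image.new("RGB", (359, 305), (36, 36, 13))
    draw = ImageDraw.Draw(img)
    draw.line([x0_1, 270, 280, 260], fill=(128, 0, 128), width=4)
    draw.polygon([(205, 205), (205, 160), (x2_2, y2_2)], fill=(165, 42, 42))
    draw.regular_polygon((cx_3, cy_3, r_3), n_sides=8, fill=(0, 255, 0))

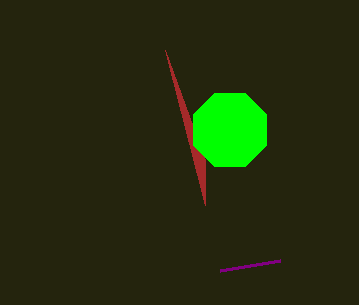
x0_1 = 220; x2_2 = 165; y2_2 = 50; cx_3 = 230; cy_3 = 130; r_3 = 40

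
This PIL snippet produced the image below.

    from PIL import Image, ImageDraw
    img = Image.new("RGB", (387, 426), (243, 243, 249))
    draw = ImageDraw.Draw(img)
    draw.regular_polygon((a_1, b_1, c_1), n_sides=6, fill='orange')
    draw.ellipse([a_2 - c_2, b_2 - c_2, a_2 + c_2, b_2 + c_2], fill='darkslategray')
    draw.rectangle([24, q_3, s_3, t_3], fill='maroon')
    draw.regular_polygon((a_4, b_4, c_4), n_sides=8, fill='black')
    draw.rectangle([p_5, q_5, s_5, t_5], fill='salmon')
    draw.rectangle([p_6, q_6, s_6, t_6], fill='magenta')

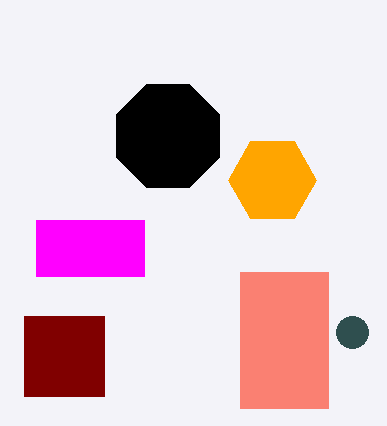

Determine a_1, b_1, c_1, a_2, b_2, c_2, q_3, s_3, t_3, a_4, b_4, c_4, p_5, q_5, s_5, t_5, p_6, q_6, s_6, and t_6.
a_1 = 272, b_1 = 180, c_1 = 44, a_2 = 352, b_2 = 332, c_2 = 16, q_3 = 316, s_3 = 104, t_3 = 396, a_4 = 168, b_4 = 136, c_4 = 56, p_5 = 240, q_5 = 272, s_5 = 328, t_5 = 408, p_6 = 36, q_6 = 220, s_6 = 144, t_6 = 276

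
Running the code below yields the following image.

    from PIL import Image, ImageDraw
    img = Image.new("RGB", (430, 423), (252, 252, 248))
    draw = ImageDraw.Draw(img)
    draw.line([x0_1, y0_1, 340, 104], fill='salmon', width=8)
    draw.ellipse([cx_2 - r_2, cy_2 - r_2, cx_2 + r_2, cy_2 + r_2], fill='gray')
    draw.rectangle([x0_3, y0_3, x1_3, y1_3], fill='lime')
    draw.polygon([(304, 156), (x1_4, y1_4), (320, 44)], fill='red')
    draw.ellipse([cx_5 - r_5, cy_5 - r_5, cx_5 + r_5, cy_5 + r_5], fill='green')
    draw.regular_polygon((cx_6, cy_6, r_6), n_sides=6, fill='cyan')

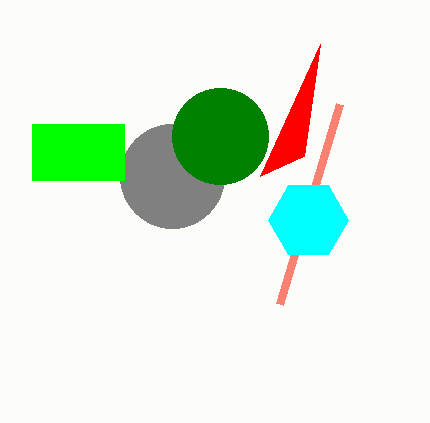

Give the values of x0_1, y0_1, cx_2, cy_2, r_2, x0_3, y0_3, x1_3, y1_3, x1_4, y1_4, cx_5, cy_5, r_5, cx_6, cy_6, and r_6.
x0_1 = 280
y0_1 = 304
cx_2 = 172
cy_2 = 176
r_2 = 52
x0_3 = 32
y0_3 = 124
x1_3 = 124
y1_3 = 180
x1_4 = 260
y1_4 = 176
cx_5 = 220
cy_5 = 136
r_5 = 48
cx_6 = 308
cy_6 = 220
r_6 = 40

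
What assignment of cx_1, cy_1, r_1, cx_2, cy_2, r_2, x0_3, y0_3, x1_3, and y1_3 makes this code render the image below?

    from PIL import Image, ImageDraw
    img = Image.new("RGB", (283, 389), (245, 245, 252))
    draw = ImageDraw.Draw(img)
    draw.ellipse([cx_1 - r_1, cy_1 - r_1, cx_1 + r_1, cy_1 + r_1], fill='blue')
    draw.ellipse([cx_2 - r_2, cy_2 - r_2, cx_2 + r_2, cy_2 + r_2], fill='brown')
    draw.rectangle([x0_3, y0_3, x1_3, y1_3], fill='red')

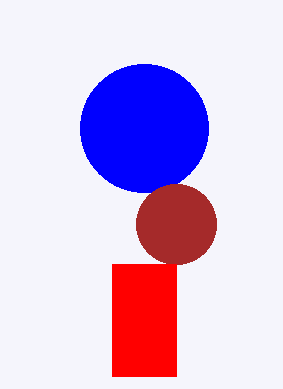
cx_1 = 144
cy_1 = 128
r_1 = 64
cx_2 = 176
cy_2 = 224
r_2 = 40
x0_3 = 112
y0_3 = 264
x1_3 = 176
y1_3 = 376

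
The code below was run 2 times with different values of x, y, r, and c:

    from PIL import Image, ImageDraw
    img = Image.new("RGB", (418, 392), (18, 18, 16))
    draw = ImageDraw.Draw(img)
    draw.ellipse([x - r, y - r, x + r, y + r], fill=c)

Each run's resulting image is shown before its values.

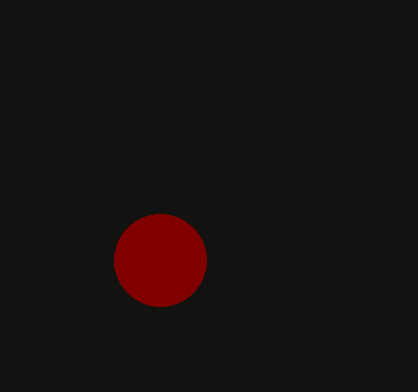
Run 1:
x = 160; y = 260; r = 46; c = 'maroon'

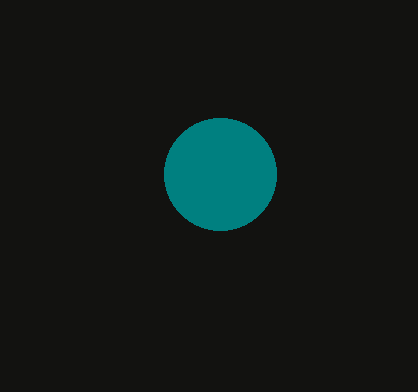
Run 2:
x = 220
y = 174
r = 56
c = 'teal'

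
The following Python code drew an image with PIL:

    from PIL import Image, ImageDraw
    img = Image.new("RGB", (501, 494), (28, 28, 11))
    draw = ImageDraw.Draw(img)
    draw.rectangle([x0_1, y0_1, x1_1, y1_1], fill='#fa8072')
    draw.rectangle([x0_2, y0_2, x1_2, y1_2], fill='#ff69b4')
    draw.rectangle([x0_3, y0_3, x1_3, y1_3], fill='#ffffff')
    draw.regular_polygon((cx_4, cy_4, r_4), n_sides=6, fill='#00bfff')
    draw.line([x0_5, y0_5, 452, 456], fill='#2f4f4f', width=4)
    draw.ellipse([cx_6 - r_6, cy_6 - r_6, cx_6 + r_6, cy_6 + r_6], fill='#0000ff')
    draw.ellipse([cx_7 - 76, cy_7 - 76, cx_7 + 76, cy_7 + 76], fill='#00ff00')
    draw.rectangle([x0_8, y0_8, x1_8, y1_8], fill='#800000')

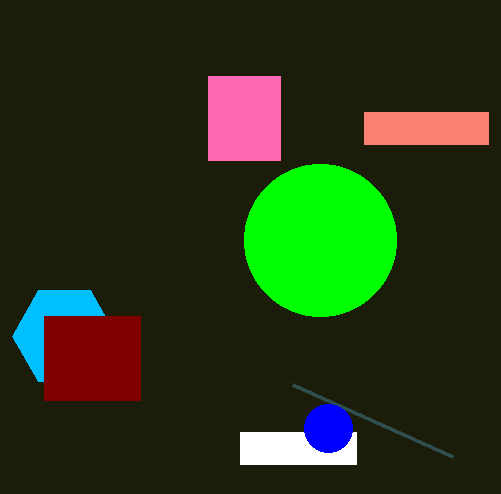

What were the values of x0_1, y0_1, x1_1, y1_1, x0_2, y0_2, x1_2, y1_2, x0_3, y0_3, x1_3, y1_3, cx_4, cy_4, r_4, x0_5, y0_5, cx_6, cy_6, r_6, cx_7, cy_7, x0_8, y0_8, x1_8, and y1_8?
x0_1 = 364; y0_1 = 112; x1_1 = 488; y1_1 = 144; x0_2 = 208; y0_2 = 76; x1_2 = 280; y1_2 = 160; x0_3 = 240; y0_3 = 432; x1_3 = 356; y1_3 = 464; cx_4 = 64; cy_4 = 336; r_4 = 52; x0_5 = 292; y0_5 = 384; cx_6 = 328; cy_6 = 428; r_6 = 24; cx_7 = 320; cy_7 = 240; x0_8 = 44; y0_8 = 316; x1_8 = 140; y1_8 = 400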